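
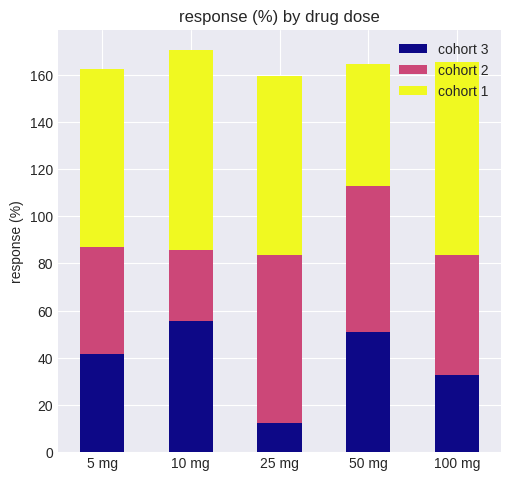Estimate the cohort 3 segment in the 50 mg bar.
≈ 60

cohort 3 top ≈ 60, bottom ≈ 0; segment ≈ 60.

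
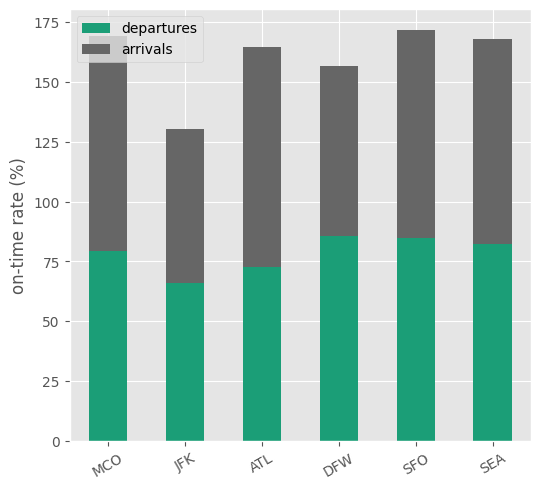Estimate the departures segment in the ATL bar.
departures top ≈ 80, bottom ≈ 0; segment ≈ 80.

≈ 80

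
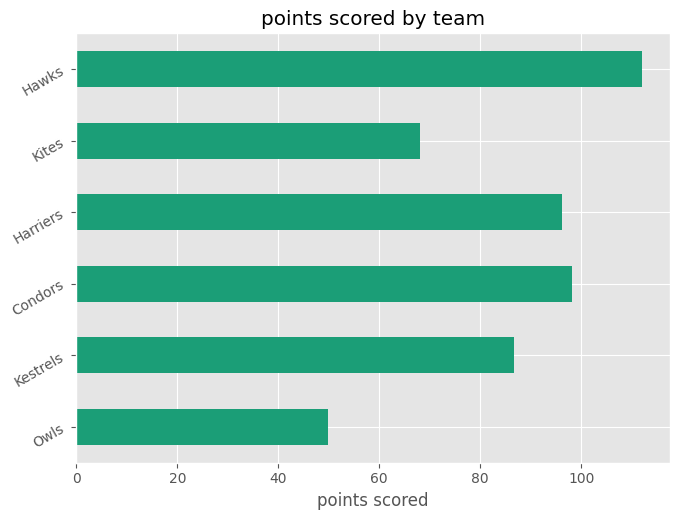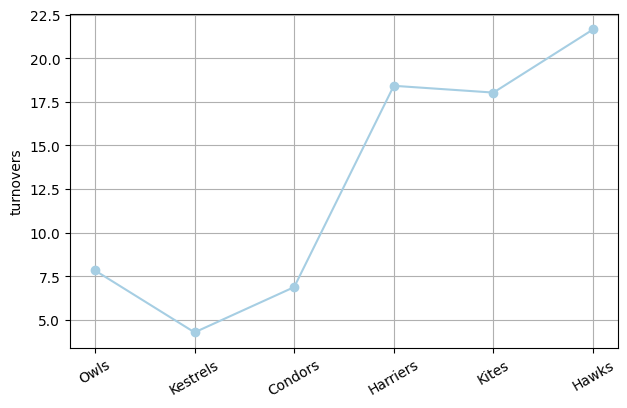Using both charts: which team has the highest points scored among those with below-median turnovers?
Condors

Chart 2 median turnovers ≈ 12; below-median teams: Owls, Kestrels, Condors. Among those, Condors has the highest points scored (≈ 100).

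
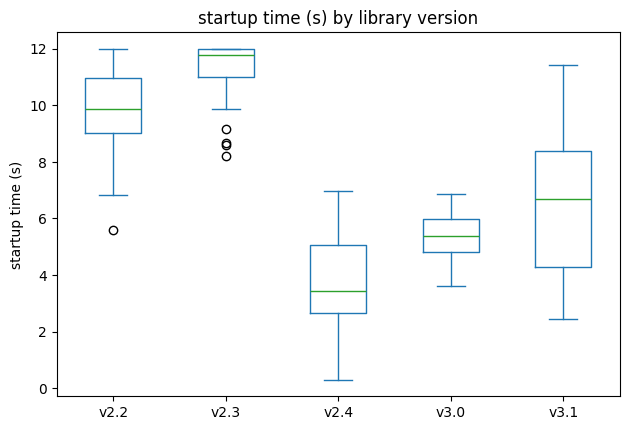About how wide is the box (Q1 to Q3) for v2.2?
≈ 2

Q3 ≈ 11, Q1 ≈ 9; IQR ≈ 2.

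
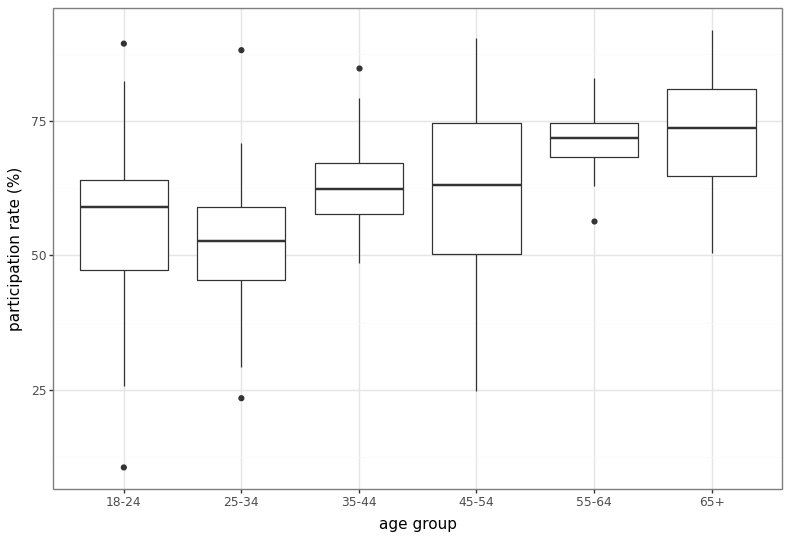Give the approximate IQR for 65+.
Q3 ≈ 80, Q1 ≈ 64; IQR ≈ 16.

≈ 16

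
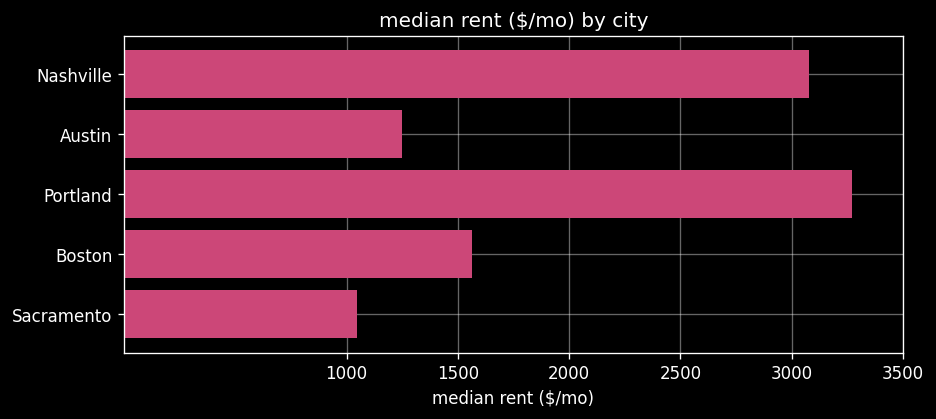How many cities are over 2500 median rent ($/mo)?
2

Above 2500: Nashville, Portland.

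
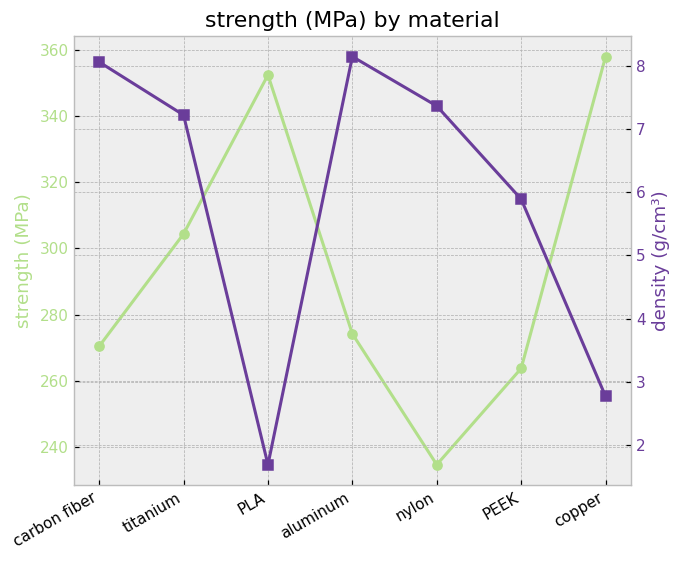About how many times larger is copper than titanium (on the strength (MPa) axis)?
≈ 1.2×

copper ≈ 360, titanium ≈ 300; 360/300 ≈ 1.2.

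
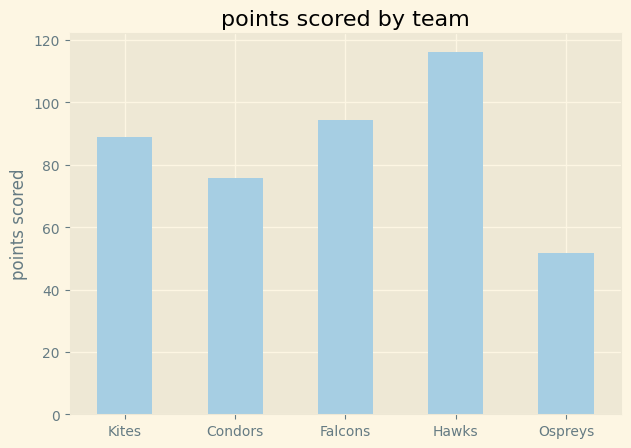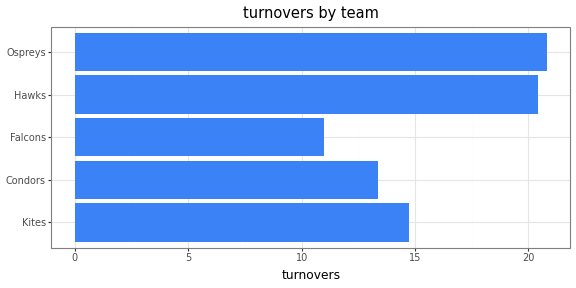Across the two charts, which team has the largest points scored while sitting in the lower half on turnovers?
Falcons

Chart 2 median turnovers ≈ 14; below-median teams: Condors, Falcons. Among those, Falcons has the highest points scored (≈ 100).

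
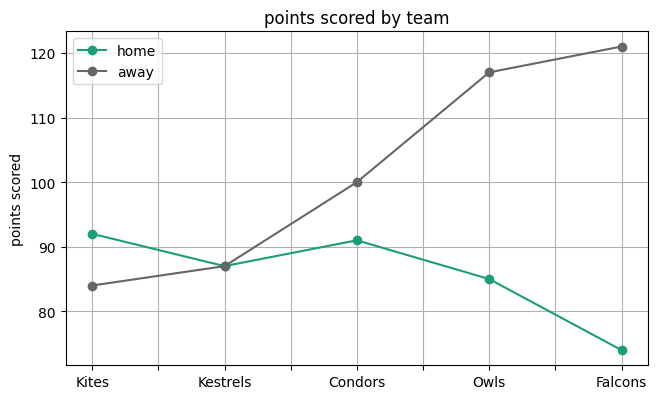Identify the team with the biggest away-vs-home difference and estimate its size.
Falcons: away ≈ 120, home ≈ 75 → gap ≈ 45. Next-largest (Owls) is only ≈ 30.

Falcons, ≈ 45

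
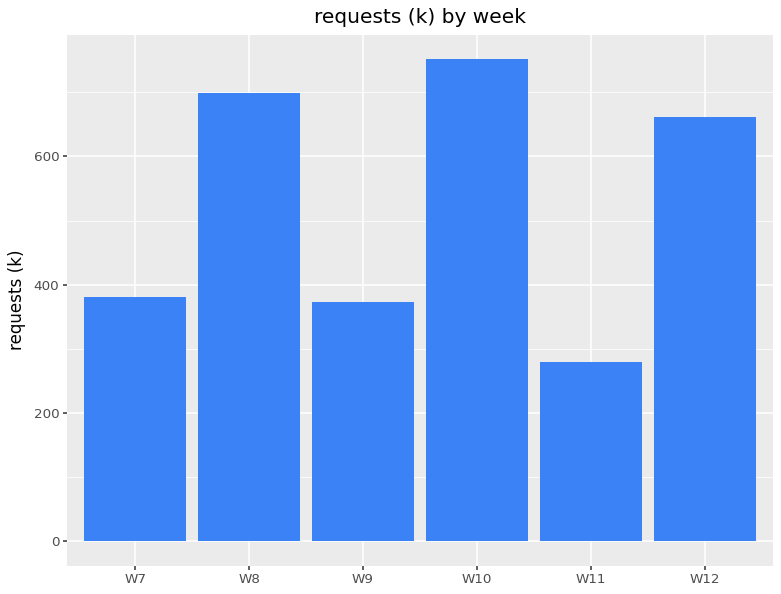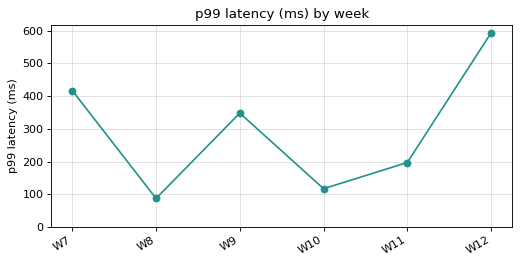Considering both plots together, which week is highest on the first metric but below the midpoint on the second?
Chart 2 median p99 latency (ms) ≈ 300; below-median weeks: W8, W10, W11. Among those, W10 has the highest requests (k) (≈ 800).

W10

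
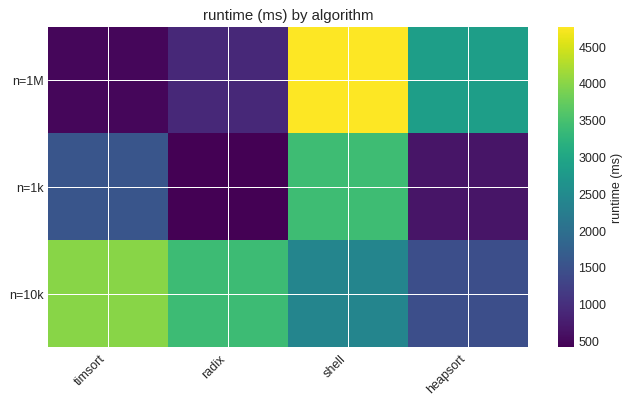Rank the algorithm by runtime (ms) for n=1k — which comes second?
Top 3 for n=1k: shell ≈ 3500, timsort ≈ 1500, heapsort ≈ 500.

timsort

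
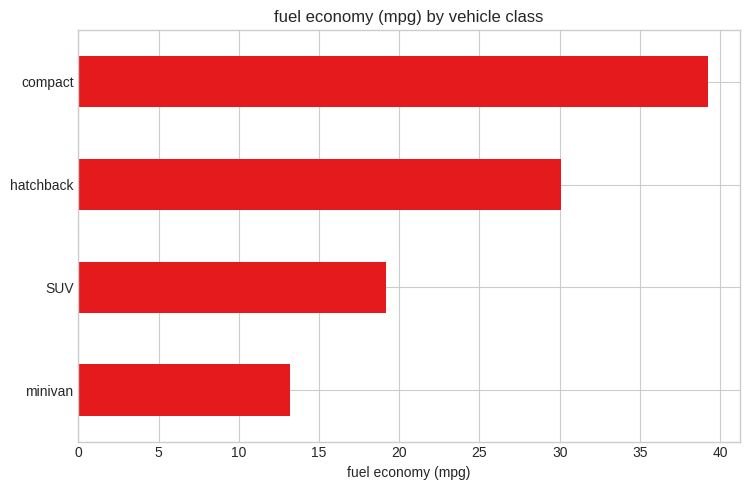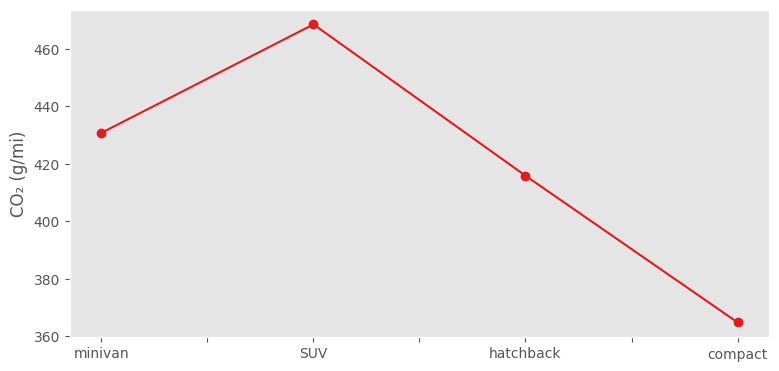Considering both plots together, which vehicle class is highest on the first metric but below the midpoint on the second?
Chart 2 median CO₂ (g/mi) ≈ 400; below-median vehicle classes: hatchback, compact. Among those, compact has the highest fuel economy (mpg) (≈ 40).

compact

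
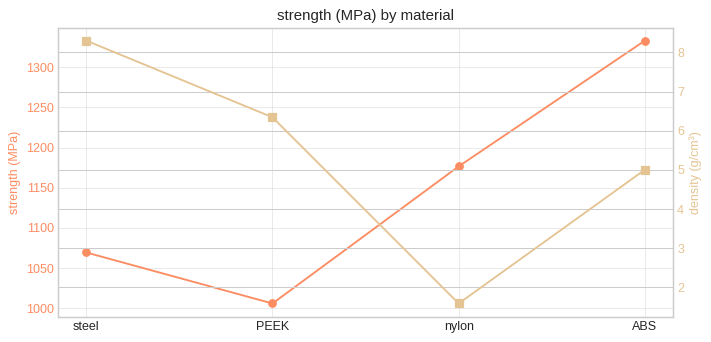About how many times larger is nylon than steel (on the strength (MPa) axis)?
≈ 1.14×

nylon ≈ 1200, steel ≈ 1050; 1200/1050 ≈ 1.14.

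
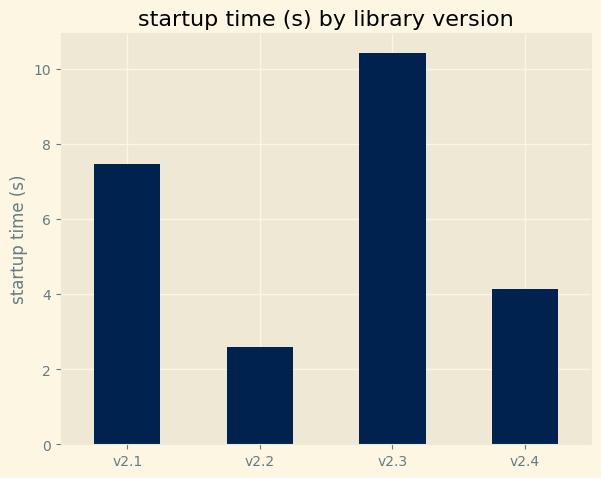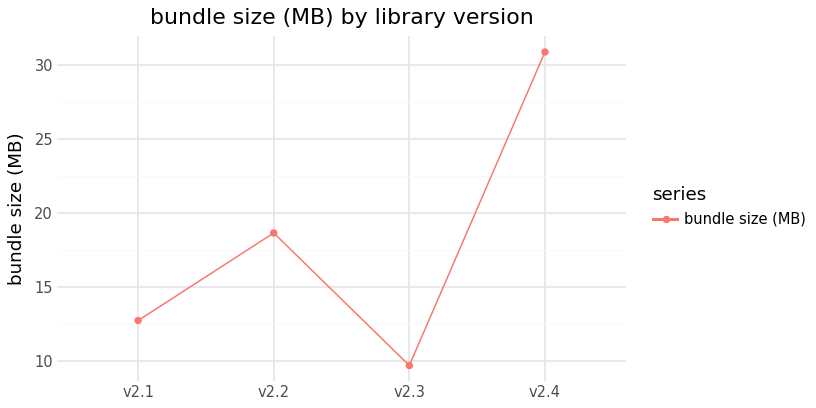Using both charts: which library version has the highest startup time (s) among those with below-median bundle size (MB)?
Chart 2 median bundle size (MB) ≈ 15; below-median library versions: v2.1, v2.3. Among those, v2.3 has the highest startup time (s) (≈ 10).

v2.3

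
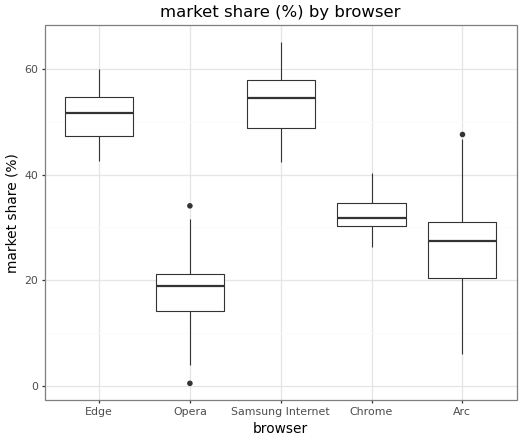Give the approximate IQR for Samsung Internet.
≈ 10

Q3 ≈ 60, Q1 ≈ 50; IQR ≈ 10.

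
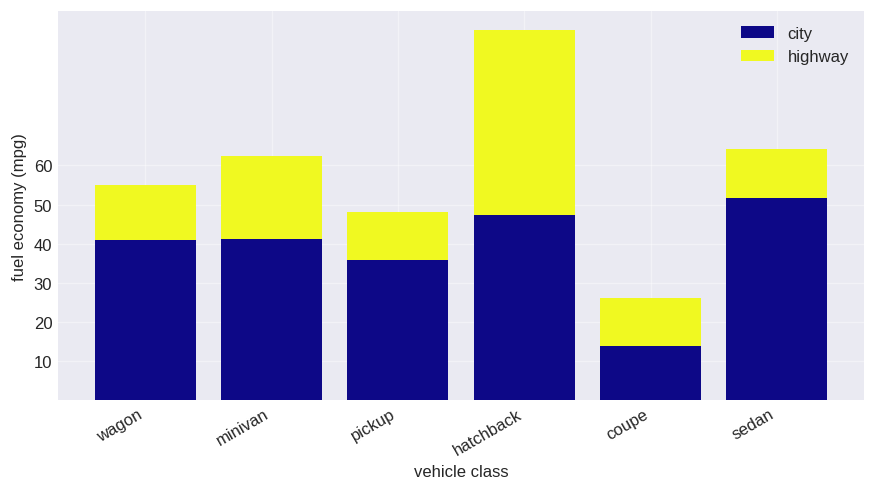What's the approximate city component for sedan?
city top ≈ 50, bottom ≈ 0; segment ≈ 50.

≈ 50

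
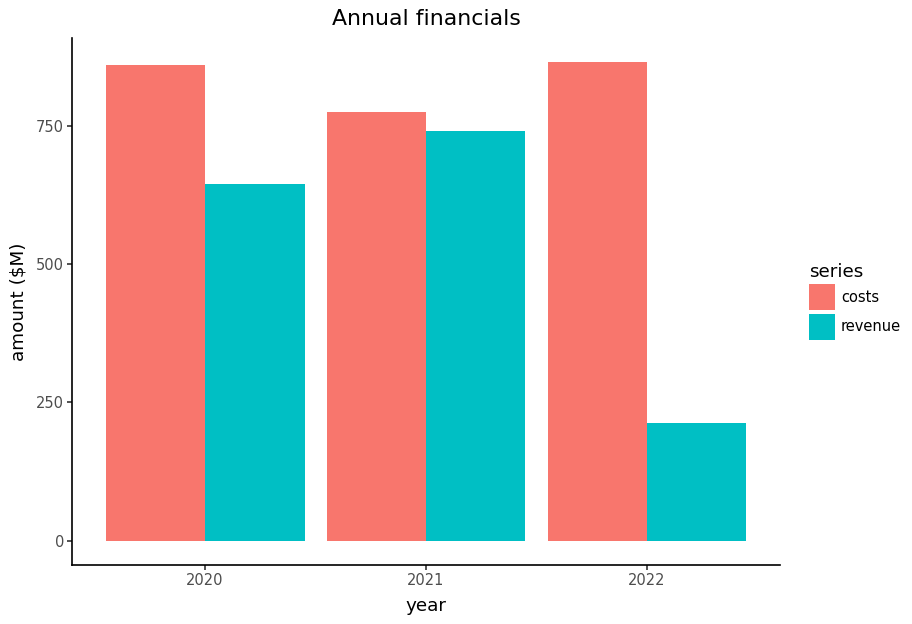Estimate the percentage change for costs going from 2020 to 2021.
≈ -11.1%

2020 ≈ 900, 2021 ≈ 800; (800 − 900) / 900 ≈ -11.1%.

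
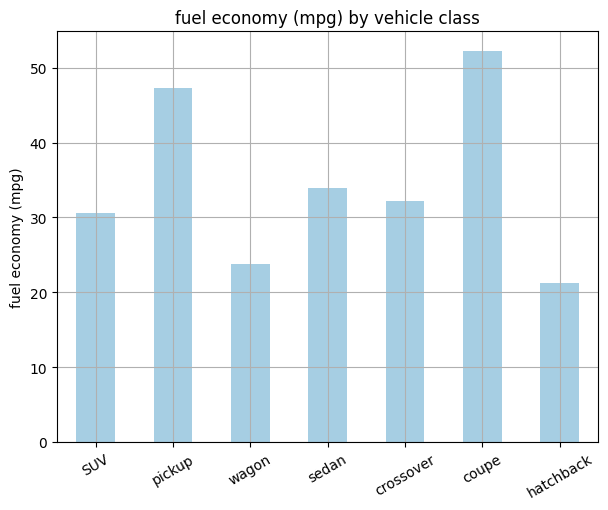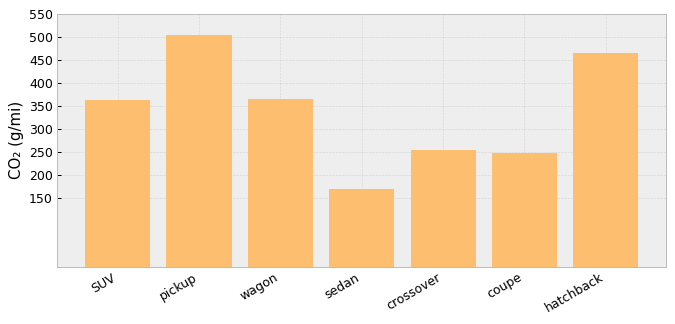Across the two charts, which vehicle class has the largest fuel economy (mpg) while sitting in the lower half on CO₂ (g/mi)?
Chart 2 median CO₂ (g/mi) ≈ 350; below-median vehicle classes: sedan, crossover, coupe. Among those, coupe has the highest fuel economy (mpg) (≈ 50).

coupe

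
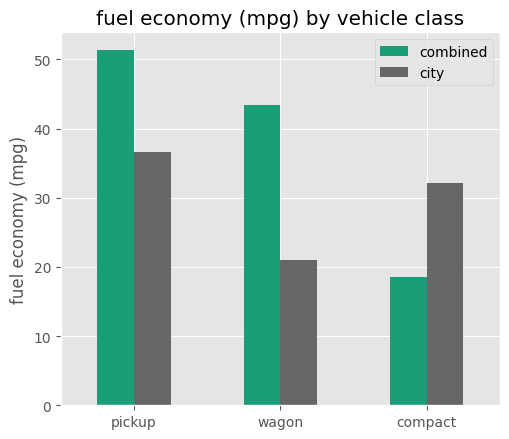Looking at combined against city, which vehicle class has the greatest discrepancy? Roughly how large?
wagon, ≈ 25 mpg

wagon: combined ≈ 45, city ≈ 20 → gap ≈ 25. Next-largest (pickup) is only ≈ 15.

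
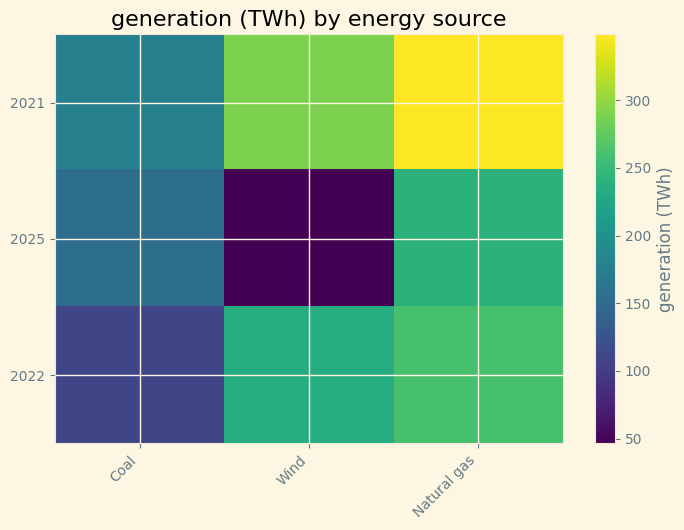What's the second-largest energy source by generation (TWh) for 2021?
Wind

Top 3 for 2021: Natural gas ≈ 350, Wind ≈ 300, Coal ≈ 200.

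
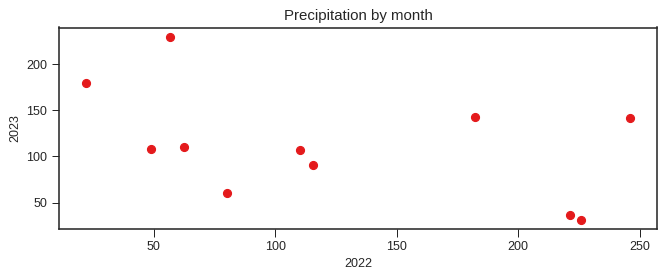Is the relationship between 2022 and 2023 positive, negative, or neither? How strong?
negative, moderate

Points are negatively correlated; moderate (|r| ≈ 0.5).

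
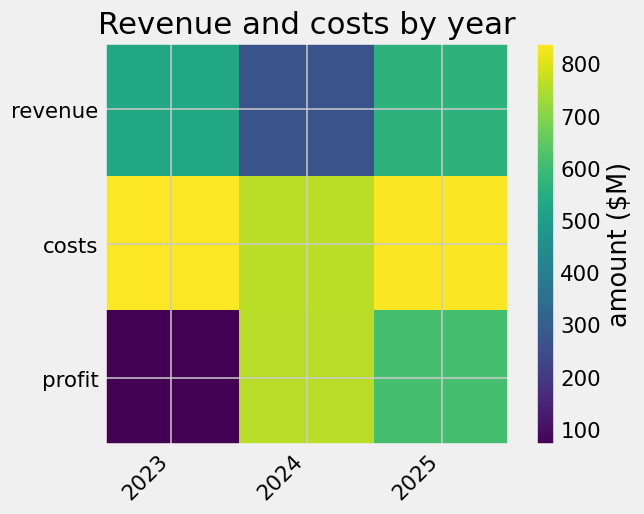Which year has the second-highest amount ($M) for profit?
Top 3 for profit: 2024 ≈ 800, 2025 ≈ 600, 2023 ≈ 100.

2025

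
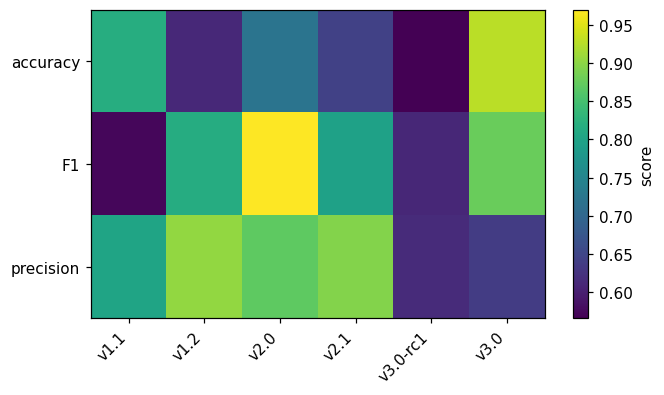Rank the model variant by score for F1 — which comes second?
v3.0

Top 3 for F1: v2.0 ≈ 0.95, v3.0 ≈ 0.90, v1.2 ≈ 0.80.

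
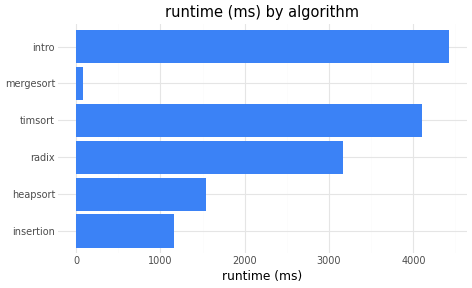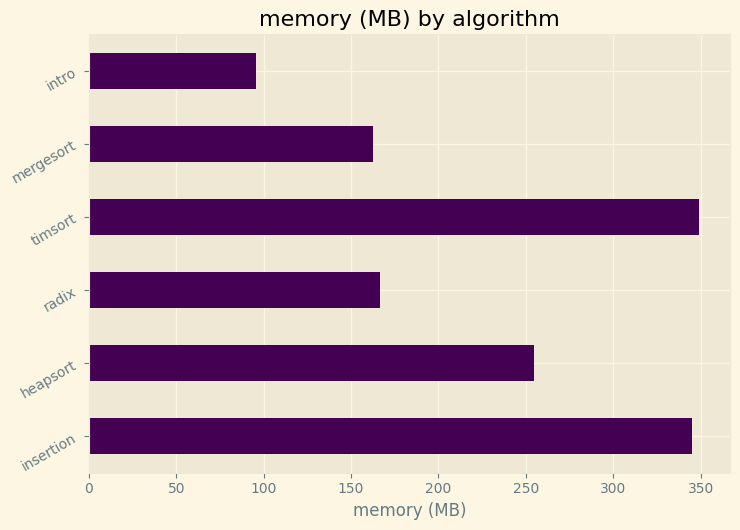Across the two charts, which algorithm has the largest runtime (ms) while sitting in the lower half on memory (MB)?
intro

Chart 2 median memory (MB) ≈ 200; below-median algorithms: radix, mergesort, intro. Among those, intro has the highest runtime (ms) (≈ 4500).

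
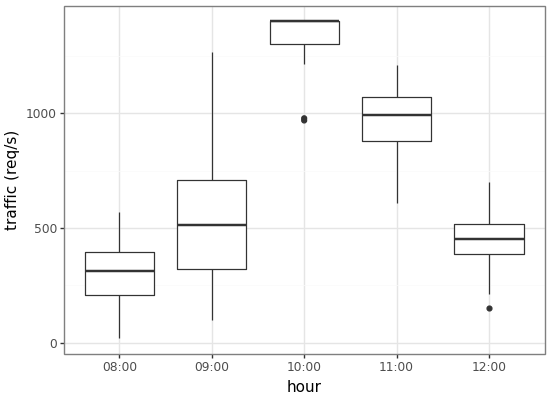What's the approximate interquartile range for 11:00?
≈ 200

Q3 ≈ 1100, Q1 ≈ 900; IQR ≈ 200.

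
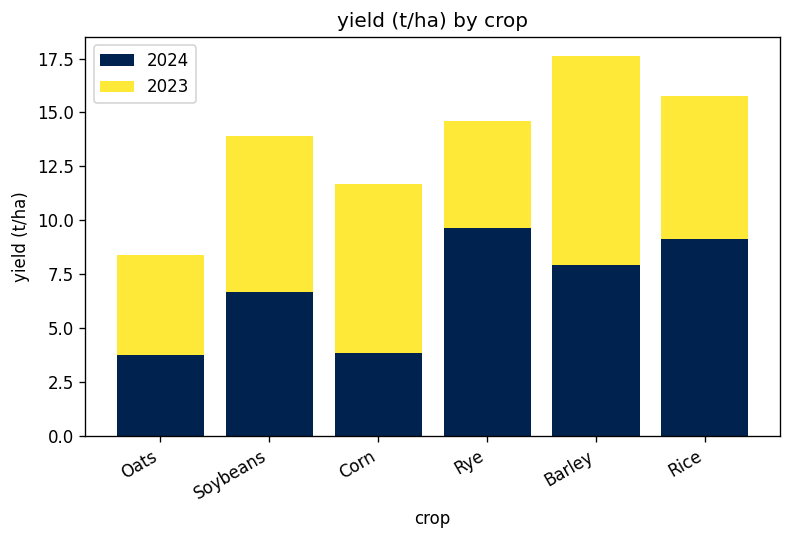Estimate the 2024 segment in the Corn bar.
2024 top ≈ 4, bottom ≈ 0; segment ≈ 4.

≈ 4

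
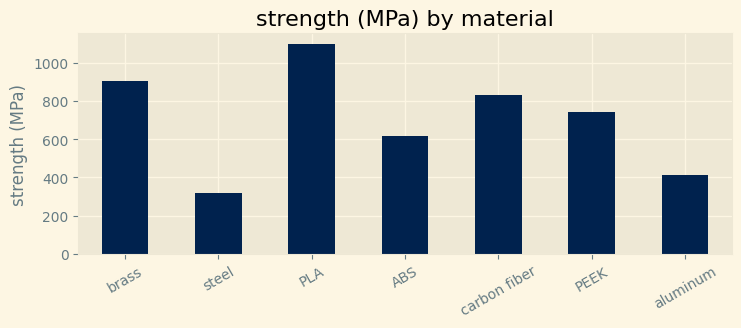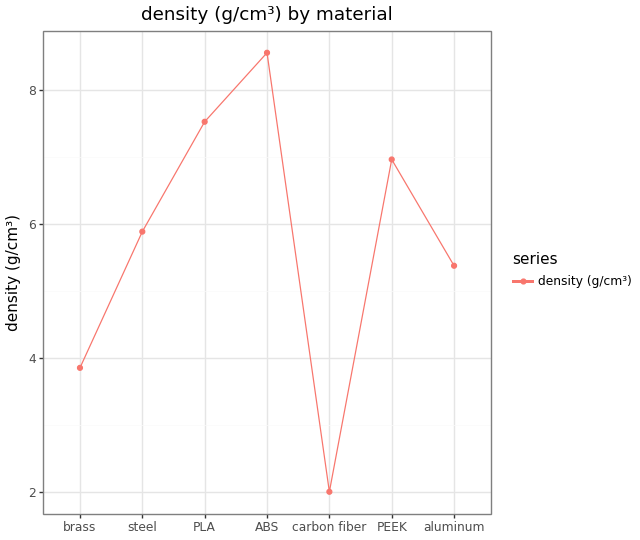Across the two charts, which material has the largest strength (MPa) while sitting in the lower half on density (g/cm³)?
Chart 2 median density (g/cm³) ≈ 6; below-median materials: brass, carbon fiber, aluminum. Among those, brass has the highest strength (MPa) (≈ 1000).

brass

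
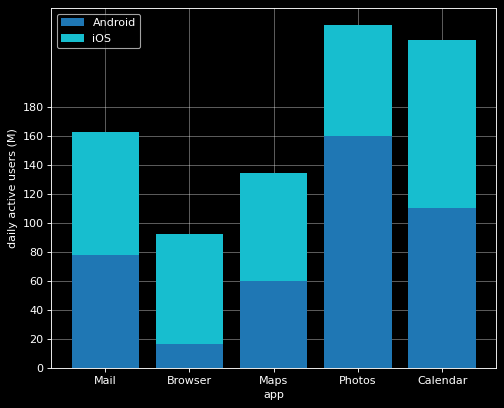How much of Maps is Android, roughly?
Android top ≈ 60, bottom ≈ 0; segment ≈ 60.

≈ 60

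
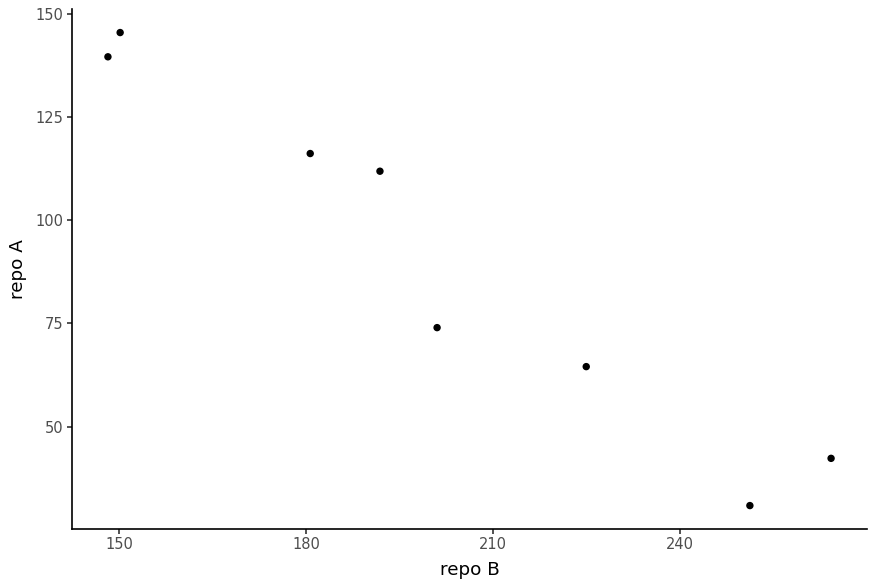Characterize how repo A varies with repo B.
Points are negatively correlated; strong (|r| ≈ 1.0).

negative, strong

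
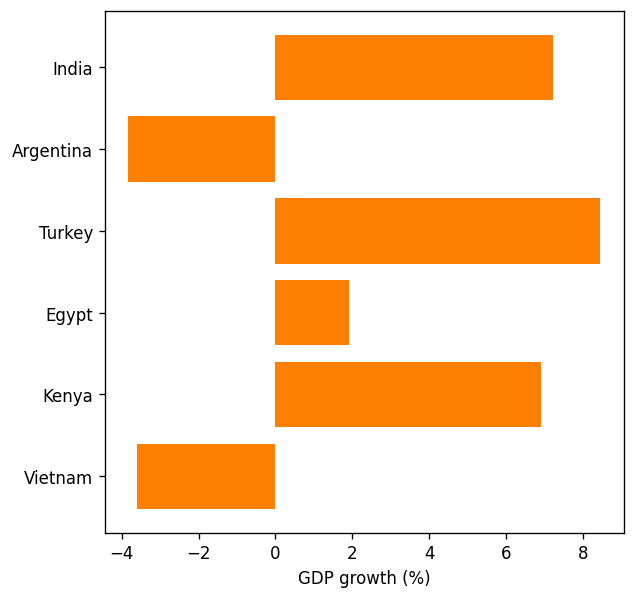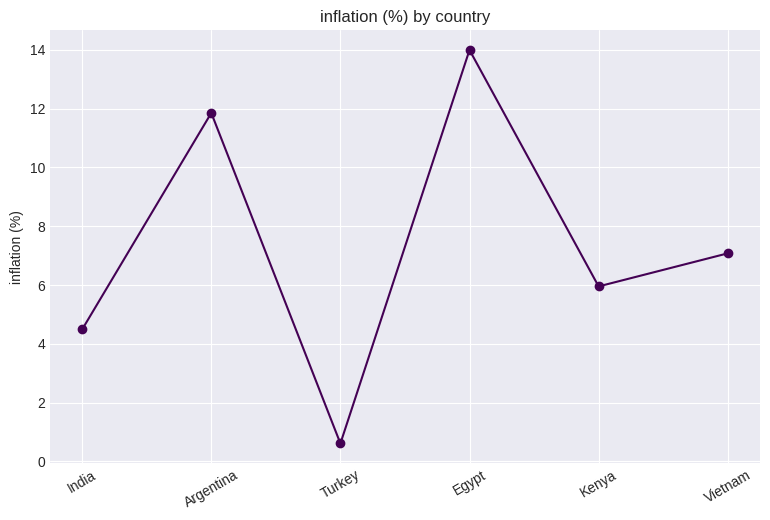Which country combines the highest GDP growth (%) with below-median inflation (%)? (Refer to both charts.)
Turkey

Chart 2 median inflation (%) ≈ 6; below-median countries: India, Turkey, Kenya. Among those, Turkey has the highest GDP growth (%) (≈ 8).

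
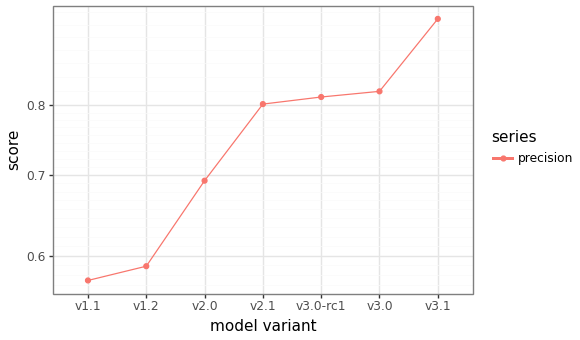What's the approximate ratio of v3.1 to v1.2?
≈ 1.58×

v3.1 ≈ 0.95, v1.2 ≈ 0.60; 0.95/0.60 ≈ 1.58.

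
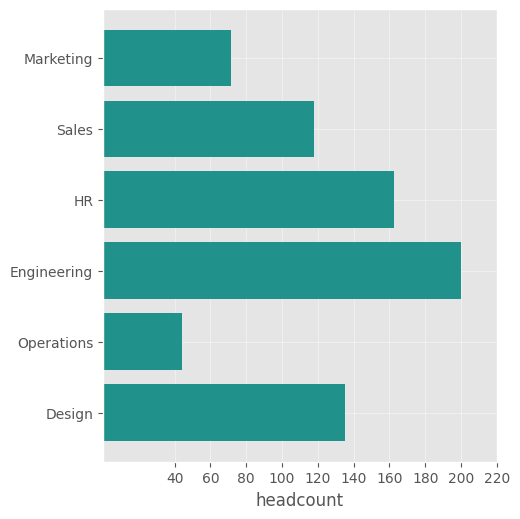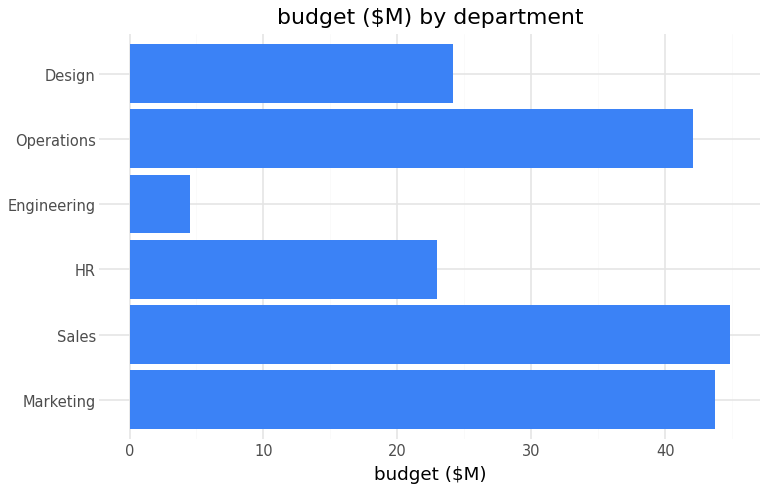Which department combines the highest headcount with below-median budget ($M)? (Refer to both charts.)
Engineering

Chart 2 median budget ($M) ≈ 35; below-median departments: HR, Engineering, Design. Among those, Engineering has the highest headcount (≈ 200).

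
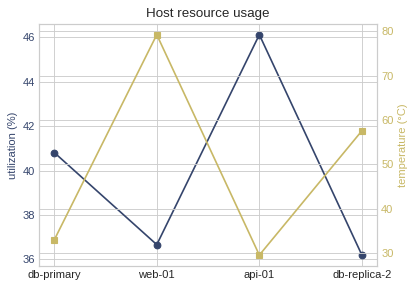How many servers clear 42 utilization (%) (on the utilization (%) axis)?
1

Above 42: api-01.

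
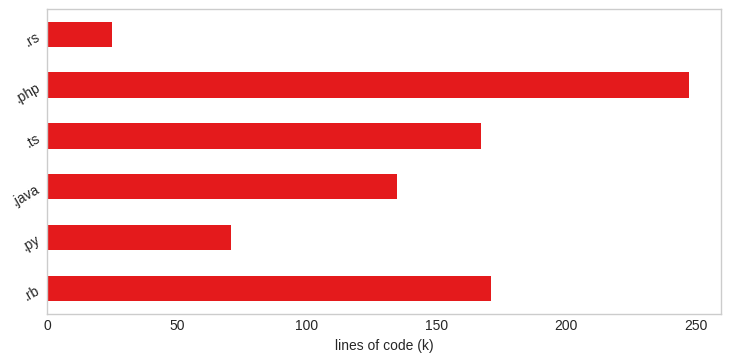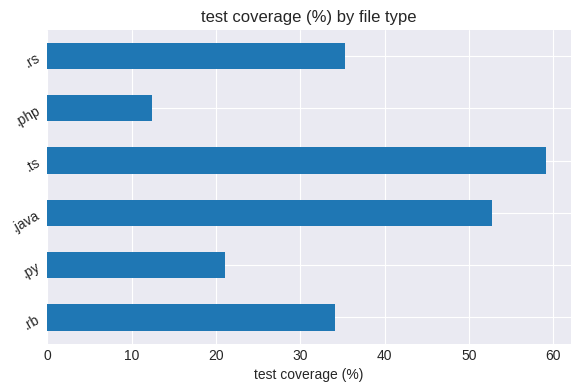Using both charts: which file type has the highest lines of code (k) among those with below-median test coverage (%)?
Chart 2 median test coverage (%) ≈ 30; below-median file types: .rb, .py, .php. Among those, .php has the highest lines of code (k) (≈ 250).

.php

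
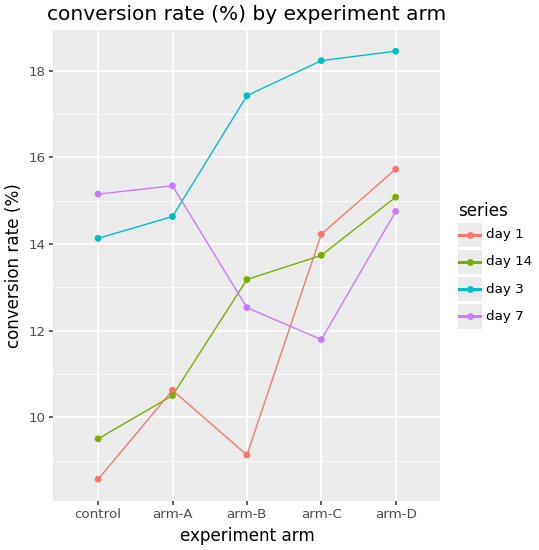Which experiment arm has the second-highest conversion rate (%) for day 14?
arm-C

Top 3 for day 14: arm-D ≈ 15, arm-C ≈ 14, arm-B ≈ 13.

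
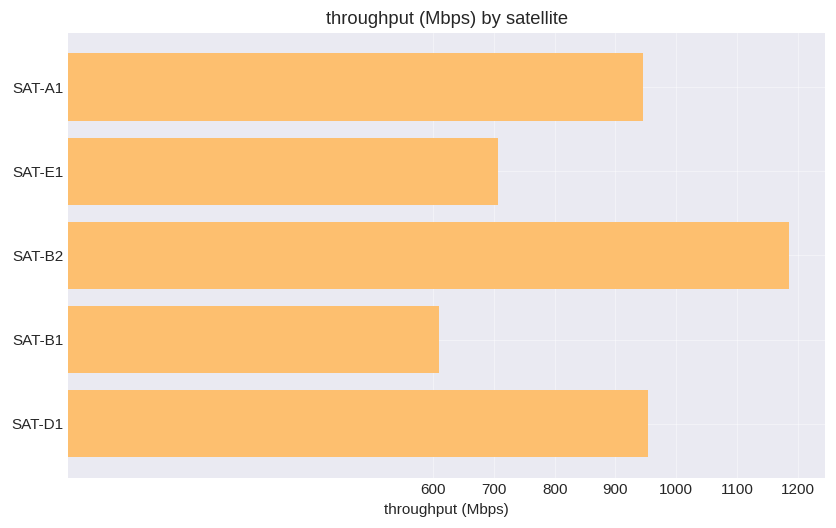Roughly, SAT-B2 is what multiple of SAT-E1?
≈ 1.71×

SAT-B2 ≈ 1200, SAT-E1 ≈ 700; 1200/700 ≈ 1.71.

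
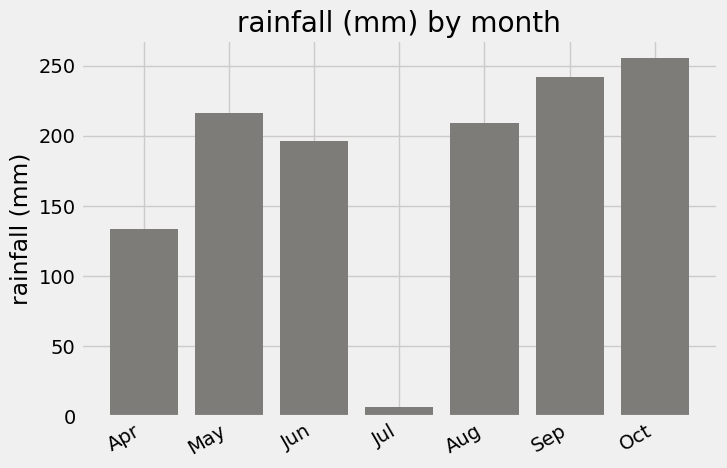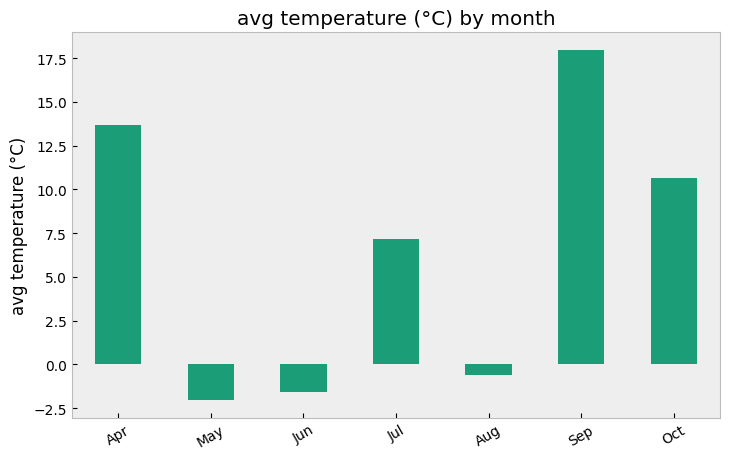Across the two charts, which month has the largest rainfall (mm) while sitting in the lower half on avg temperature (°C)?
Chart 2 median avg temperature (°C) ≈ 8; below-median months: May, Jun, Aug. Among those, May has the highest rainfall (mm) (≈ 225).

May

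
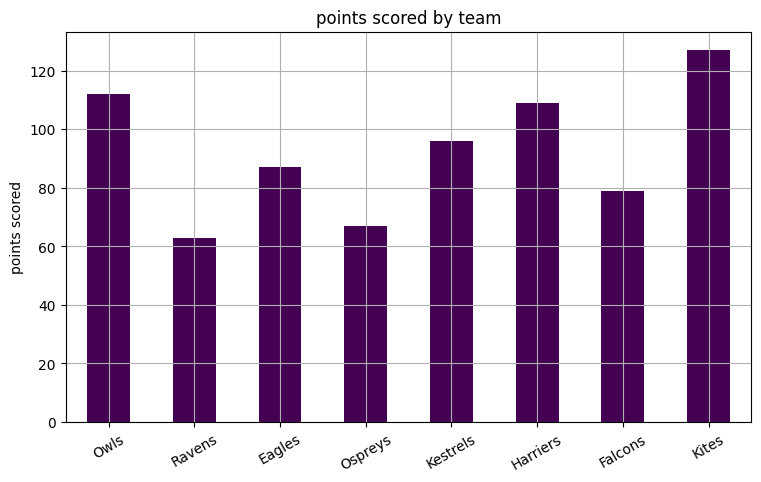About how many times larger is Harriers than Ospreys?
Harriers ≈ 100, Ospreys ≈ 60; 100/60 ≈ 1.67.

≈ 1.67×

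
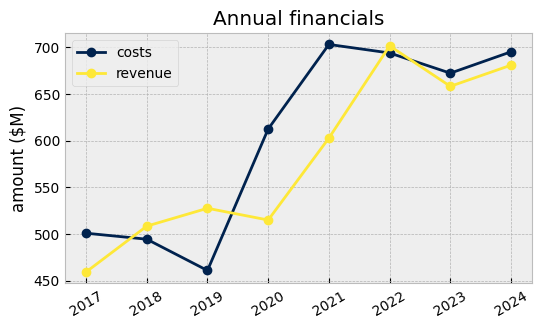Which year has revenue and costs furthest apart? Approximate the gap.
2021: revenue ≈ 600, costs ≈ 700 → gap ≈ 100. Next-largest (2020) is only ≈ 75.

2021, ≈ 100 $M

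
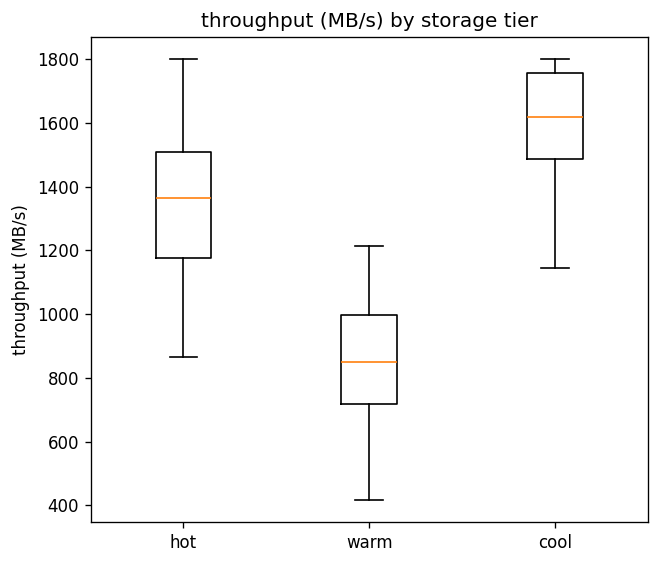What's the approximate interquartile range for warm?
Q3 ≈ 1000, Q1 ≈ 700; IQR ≈ 300.

≈ 300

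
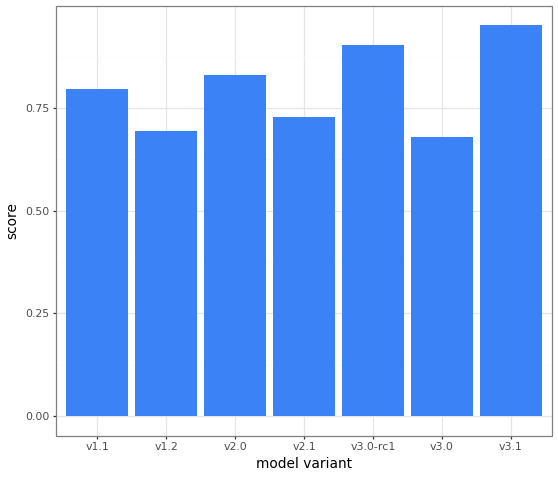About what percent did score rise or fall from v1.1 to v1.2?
≈ -12.5%

v1.1 ≈ 0.8, v1.2 ≈ 0.7; (0.7 − 0.8) / 0.8 ≈ -12.5%.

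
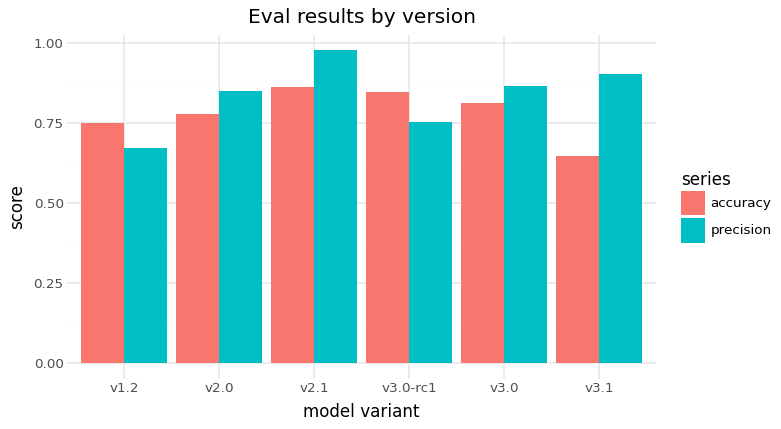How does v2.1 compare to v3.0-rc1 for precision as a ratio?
v2.1 ≈ 1.0, v3.0-rc1 ≈ 0.8; 1.0/0.8 ≈ 1.25.

≈ 1.25×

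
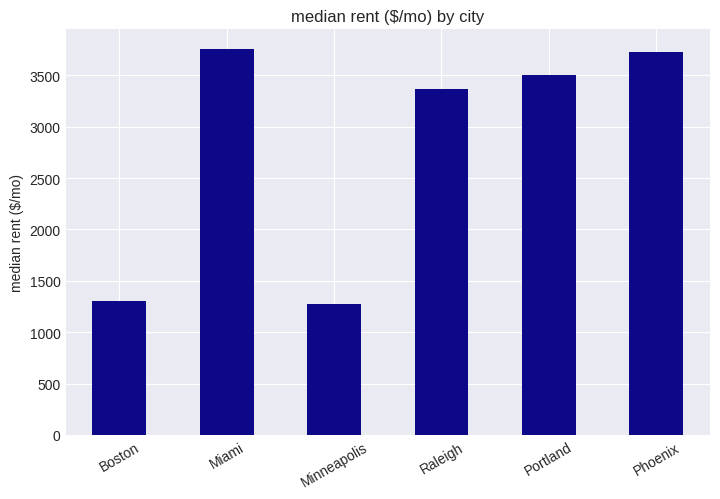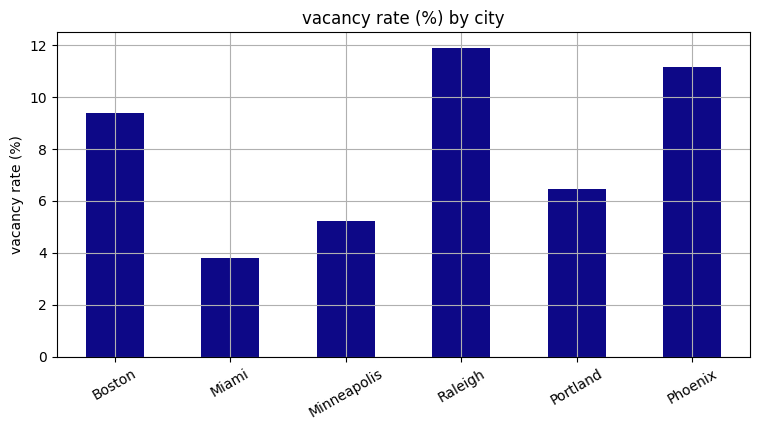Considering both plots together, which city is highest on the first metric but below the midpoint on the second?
Miami

Chart 2 median vacancy rate (%) ≈ 8; below-median cities: Miami, Minneapolis, Portland. Among those, Miami has the highest median rent ($/mo) (≈ 4000).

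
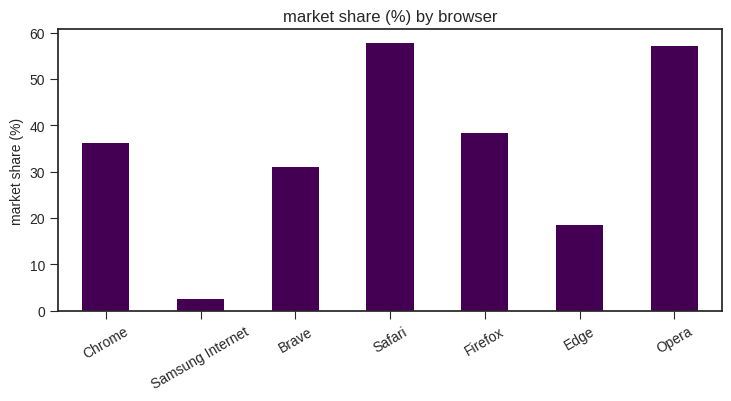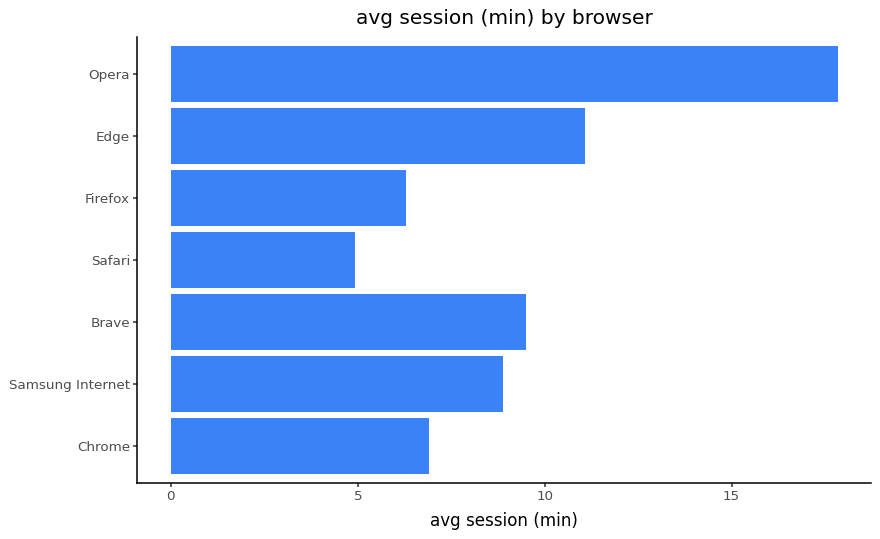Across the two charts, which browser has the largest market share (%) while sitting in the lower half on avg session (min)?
Safari

Chart 2 median avg session (min) ≈ 8; below-median browsers: Chrome, Safari, Firefox. Among those, Safari has the highest market share (%) (≈ 60).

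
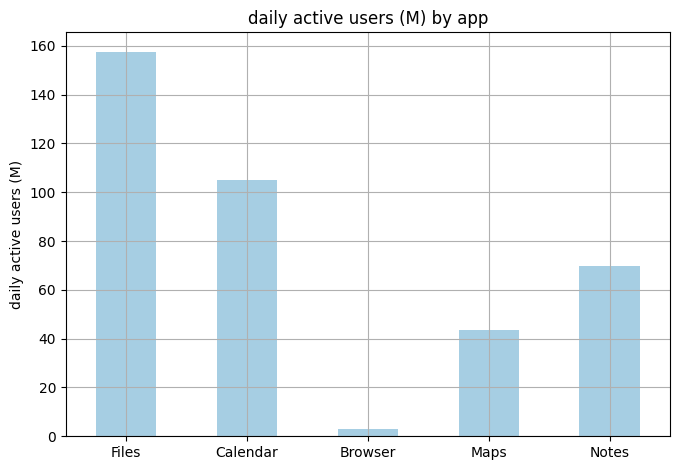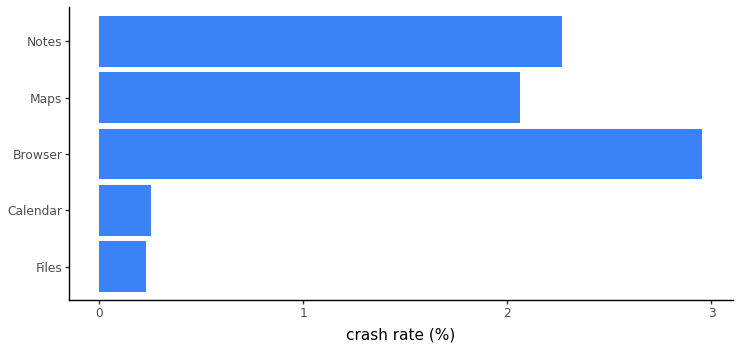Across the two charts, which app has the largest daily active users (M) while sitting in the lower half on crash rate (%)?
Files

Chart 2 median crash rate (%) ≈ 2; below-median apps: Files, Calendar. Among those, Files has the highest daily active users (M) (≈ 160).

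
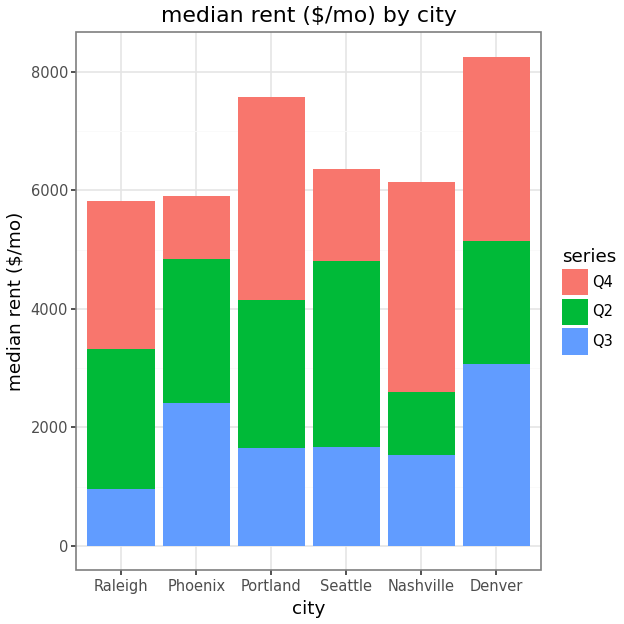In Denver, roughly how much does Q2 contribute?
≈ 2000

Q2 top ≈ 5000, bottom ≈ 3000; segment ≈ 2000.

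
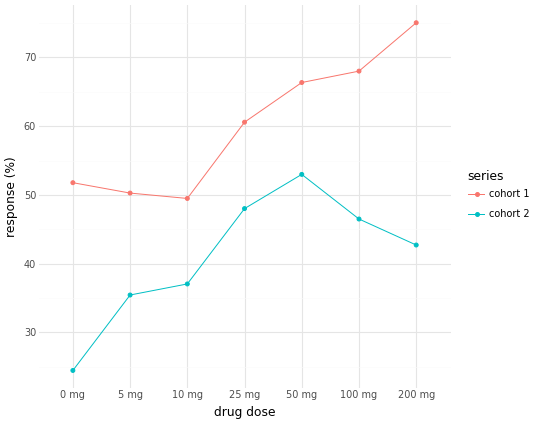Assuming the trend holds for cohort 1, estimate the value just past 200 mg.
Last three: 65, 70, 75 → slope ≈ 5/step → next ≈ 80.

≈ 80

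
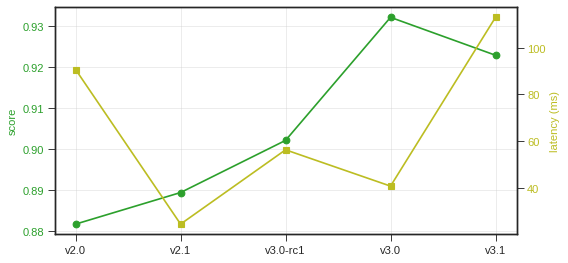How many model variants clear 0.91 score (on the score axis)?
Above 0.91: v3.0, v3.1.

2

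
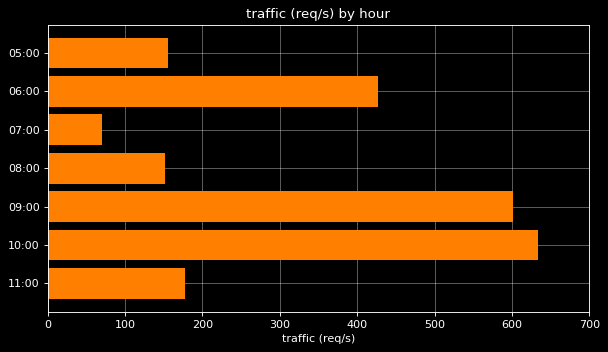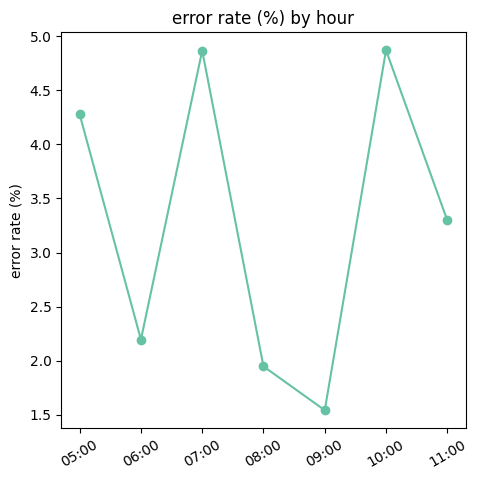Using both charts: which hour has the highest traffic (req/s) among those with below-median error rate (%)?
09:00

Chart 2 median error rate (%) ≈ 3.5; below-median hours: 06:00, 08:00, 09:00. Among those, 09:00 has the highest traffic (req/s) (≈ 600).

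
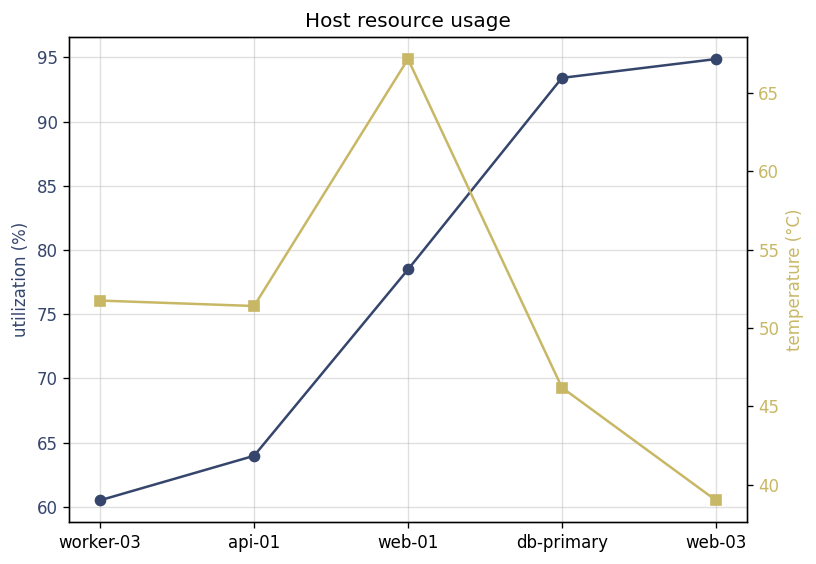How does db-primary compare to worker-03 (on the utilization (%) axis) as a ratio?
≈ 1.58×

db-primary ≈ 95, worker-03 ≈ 60; 95/60 ≈ 1.58.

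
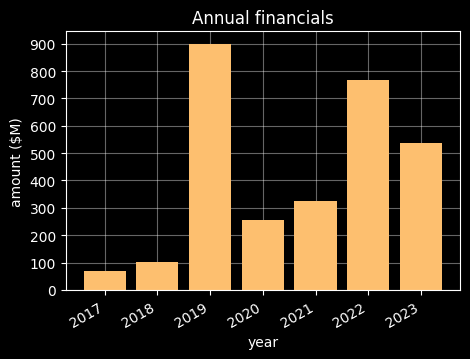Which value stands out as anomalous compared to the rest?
2019 ≈ 900; the rest sit between ≈ 100 and ≈ 800.

2019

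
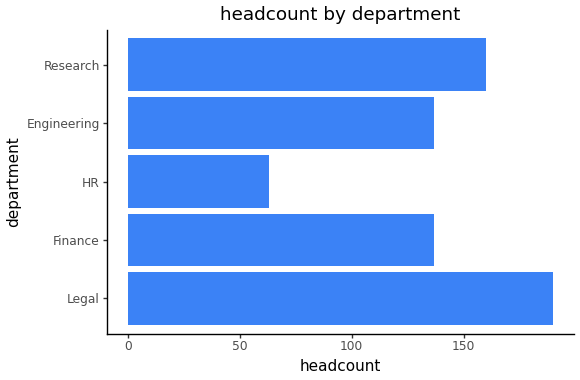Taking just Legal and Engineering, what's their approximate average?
(200 + 140) / 2 ≈ 170.

≈ 170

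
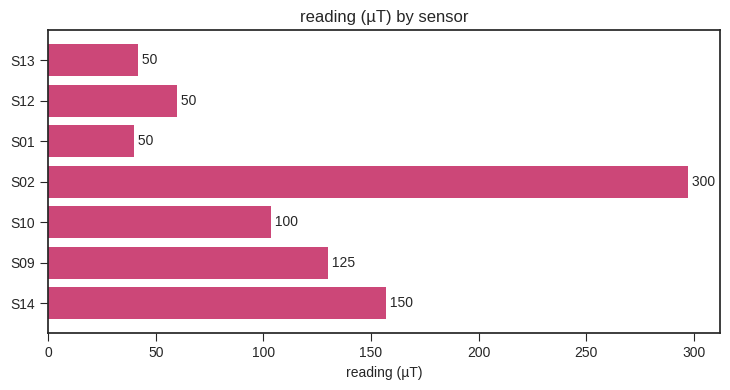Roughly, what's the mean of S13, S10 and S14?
≈ 100

(50 + 100 + 150) / 3 ≈ 100.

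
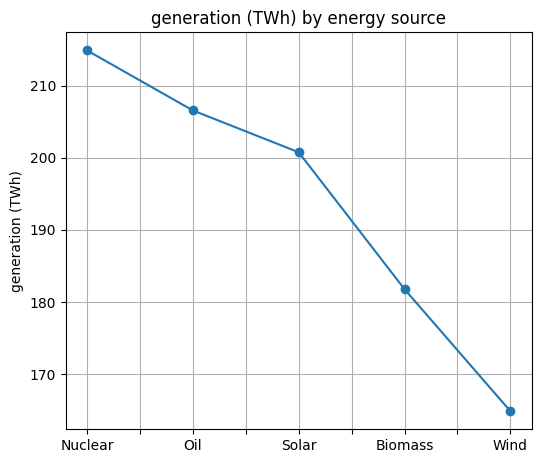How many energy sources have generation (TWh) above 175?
4

Above 175: Nuclear, Oil, Solar, Biomass.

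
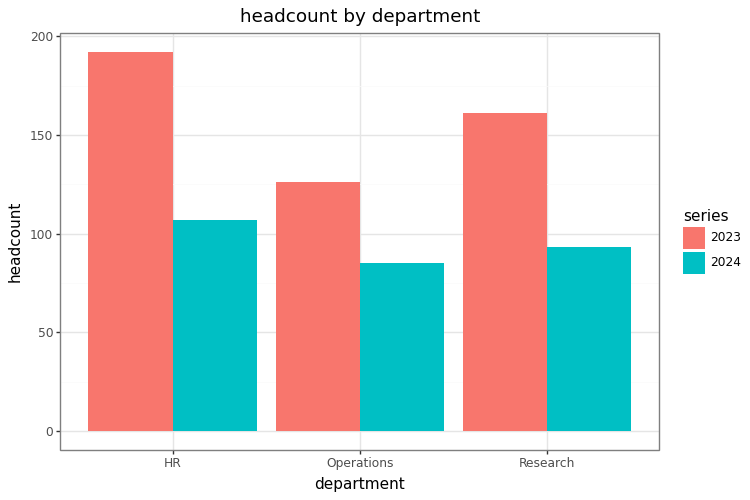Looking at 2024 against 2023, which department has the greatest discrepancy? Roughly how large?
HR: 2024 ≈ 100, 2023 ≈ 200 → gap ≈ 100. Next-largest (Research) is only ≈ 60.

HR, ≈ 100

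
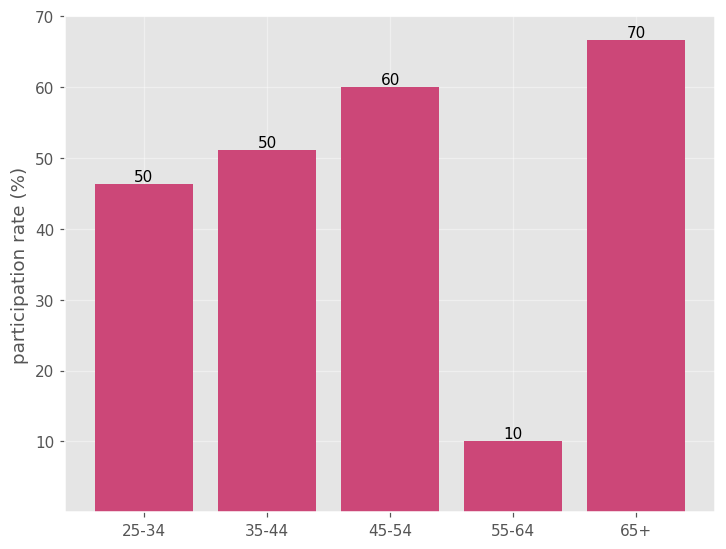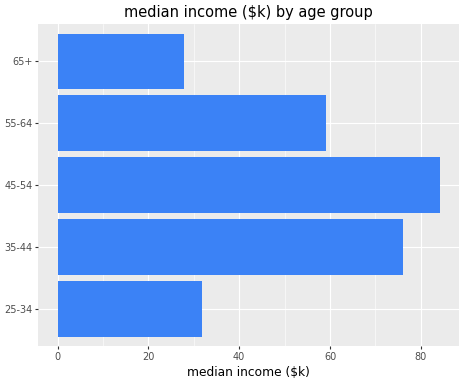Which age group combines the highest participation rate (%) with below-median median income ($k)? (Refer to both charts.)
65+

Chart 2 median median income ($k) ≈ 60; below-median age groups: 25-34, 65+. Among those, 65+ has the highest participation rate (%) (≈ 70).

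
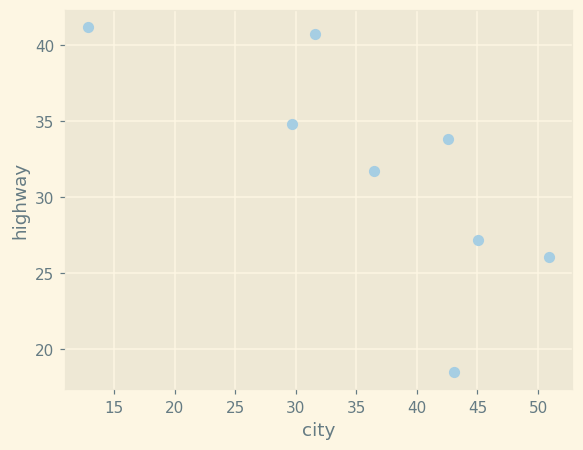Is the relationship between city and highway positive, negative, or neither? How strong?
Points are negatively correlated; strong (|r| ≈ 0.8).

negative, strong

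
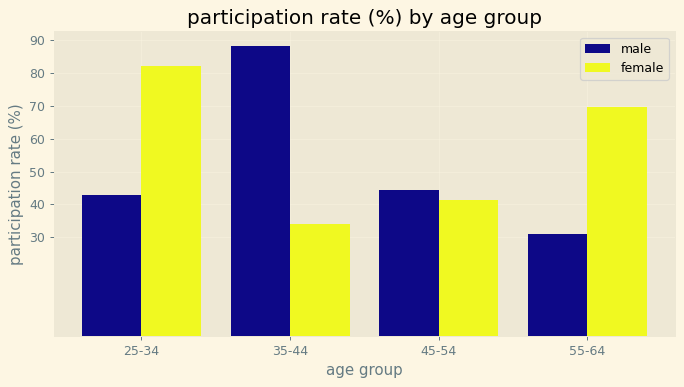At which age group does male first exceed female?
35-44

25-34: male ≈ 40 vs female ≈ 80 (not yet); 35-44: male ≈ 90 vs female ≈ 30 (first crossover).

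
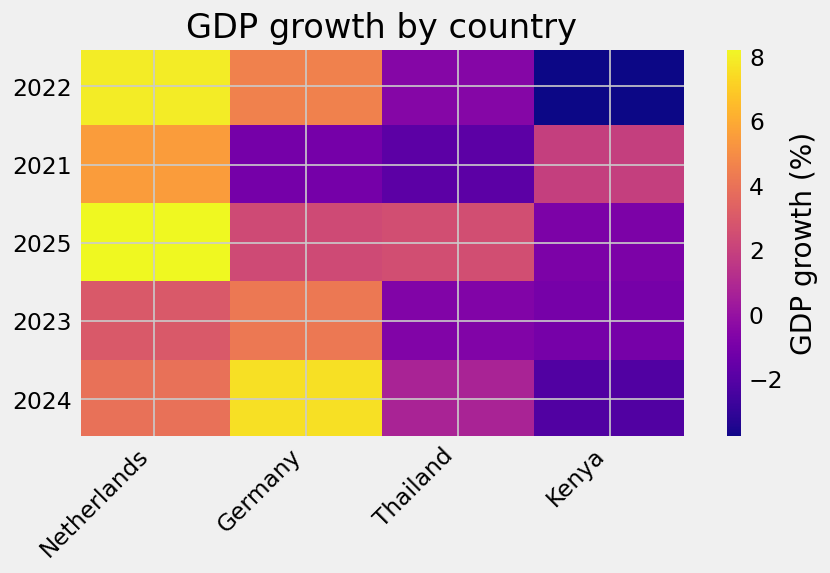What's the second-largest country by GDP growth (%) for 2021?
Top 3 for 2021: Netherlands ≈ 6, Kenya ≈ 2, Germany ≈ -2.

Kenya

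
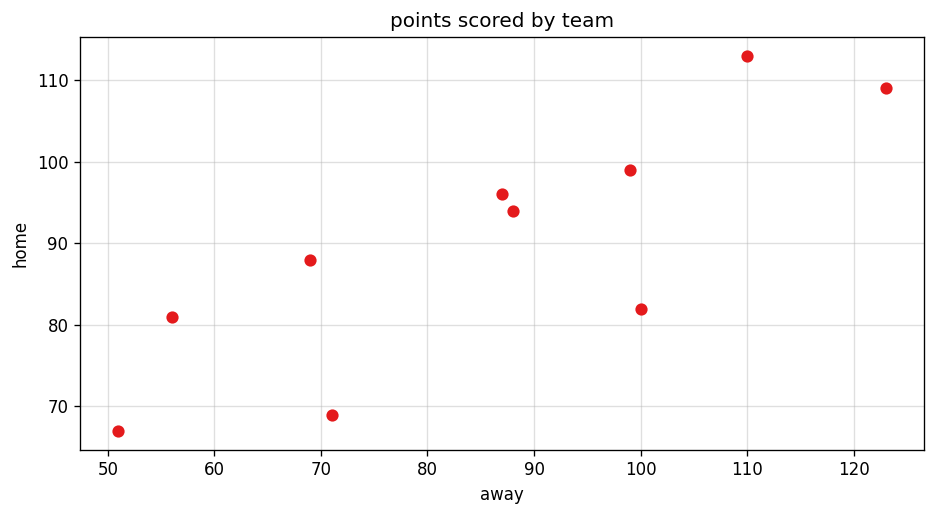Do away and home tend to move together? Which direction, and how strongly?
Points are positively correlated; strong (|r| ≈ 0.8).

positive, strong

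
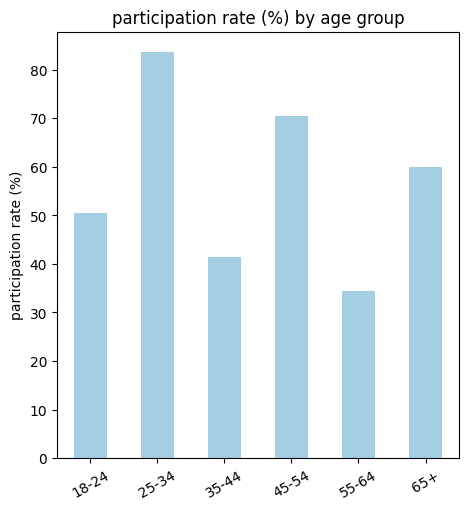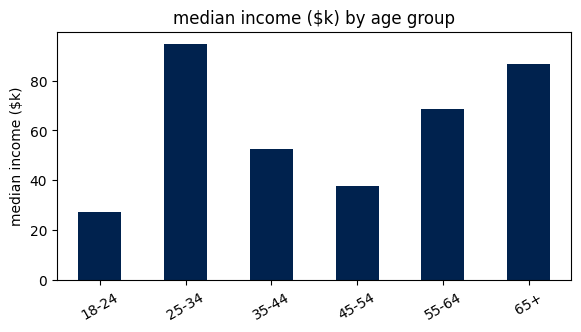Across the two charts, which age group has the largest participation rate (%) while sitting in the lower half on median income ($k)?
45-54

Chart 2 median median income ($k) ≈ 60; below-median age groups: 18-24, 35-44, 45-54. Among those, 45-54 has the highest participation rate (%) (≈ 70).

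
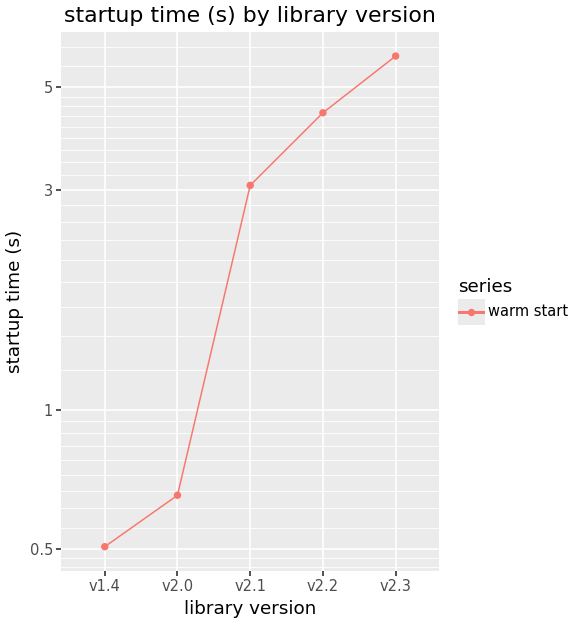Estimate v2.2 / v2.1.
≈ 1.5×

v2.2 ≈ 4.5, v2.1 ≈ 3.0; 4.5/3.0 ≈ 1.5.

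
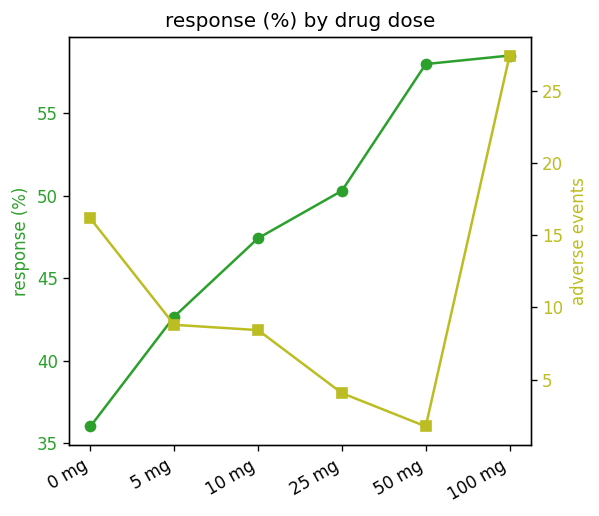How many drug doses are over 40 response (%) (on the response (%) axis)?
Above 40: 5 mg, 10 mg, 25 mg, 50 mg, 100 mg.

5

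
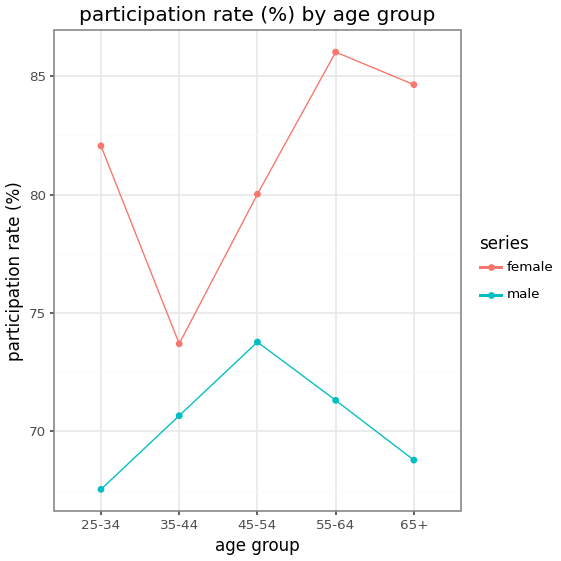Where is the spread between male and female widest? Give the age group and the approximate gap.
65+, ≈ 16 %

65+: male ≈ 68, female ≈ 84 → gap ≈ 16. Next-largest (55-64) is only ≈ 14.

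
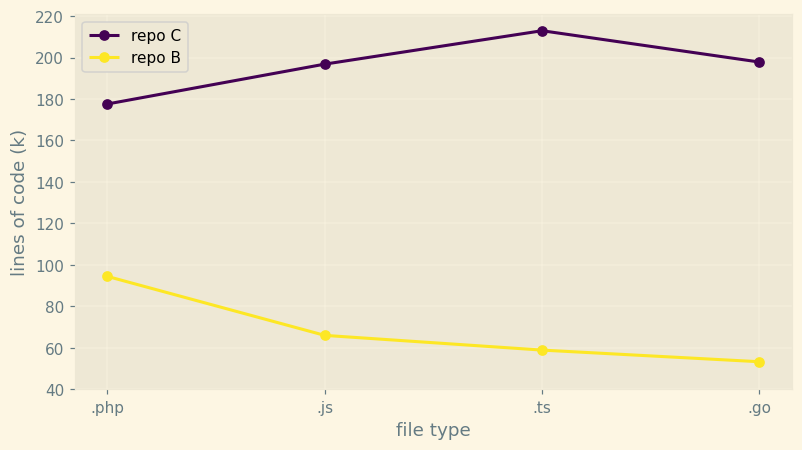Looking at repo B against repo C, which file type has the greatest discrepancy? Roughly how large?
.ts, ≈ 160 k

.ts: repo B ≈ 60, repo C ≈ 220 → gap ≈ 160. Next-largest (.go) is only ≈ 140.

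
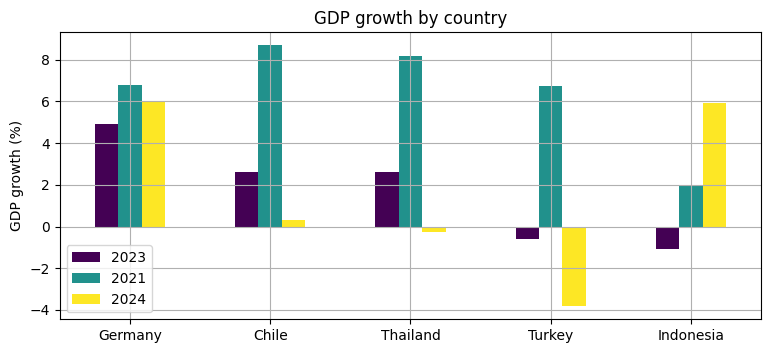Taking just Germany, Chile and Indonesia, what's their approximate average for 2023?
(4 + 2 + -2) / 3 ≈ 1.

≈ 1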